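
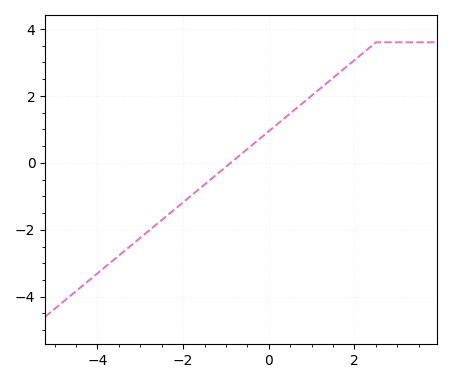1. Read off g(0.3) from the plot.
1.2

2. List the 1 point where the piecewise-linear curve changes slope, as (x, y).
(2.5, 3.6)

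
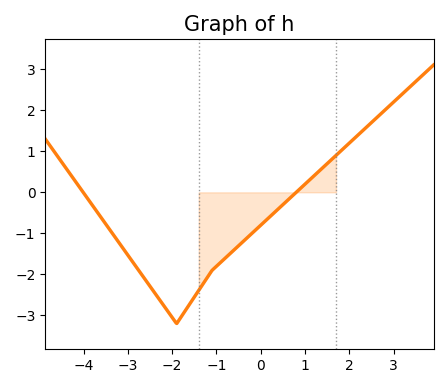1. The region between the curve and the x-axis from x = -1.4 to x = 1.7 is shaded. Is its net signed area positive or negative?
negative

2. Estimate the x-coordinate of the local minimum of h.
-1.9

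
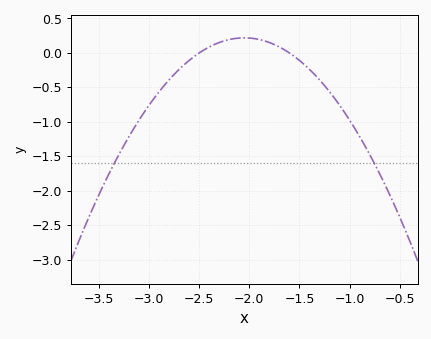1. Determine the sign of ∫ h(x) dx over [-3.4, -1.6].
negative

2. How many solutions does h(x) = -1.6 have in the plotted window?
2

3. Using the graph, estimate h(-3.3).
-1.47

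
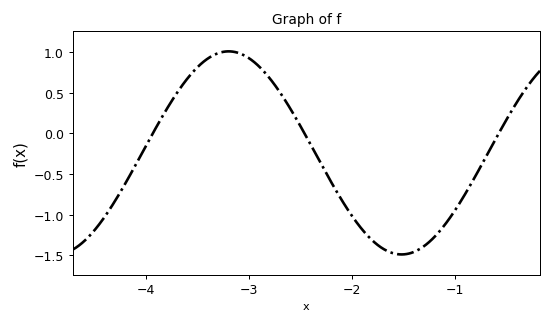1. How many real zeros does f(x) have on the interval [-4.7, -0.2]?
3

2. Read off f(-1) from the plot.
-0.95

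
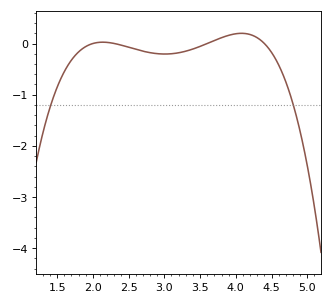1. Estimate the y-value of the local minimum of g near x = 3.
-0.2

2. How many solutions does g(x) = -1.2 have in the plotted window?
2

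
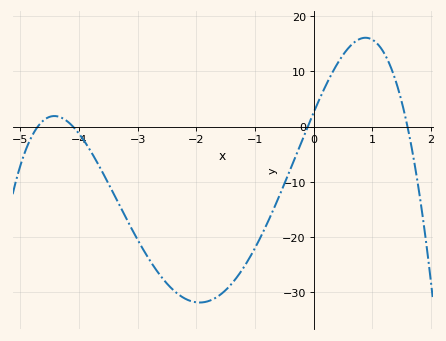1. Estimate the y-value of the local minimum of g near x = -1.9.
-32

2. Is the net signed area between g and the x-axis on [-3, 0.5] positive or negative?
negative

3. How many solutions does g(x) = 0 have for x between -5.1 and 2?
4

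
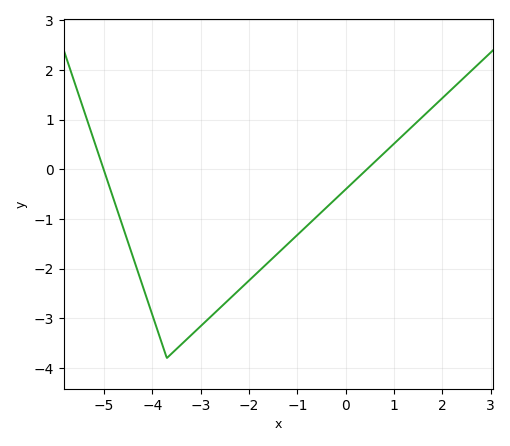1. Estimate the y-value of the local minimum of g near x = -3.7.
-3.8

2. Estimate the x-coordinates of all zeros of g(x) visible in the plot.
-5.01, 0.436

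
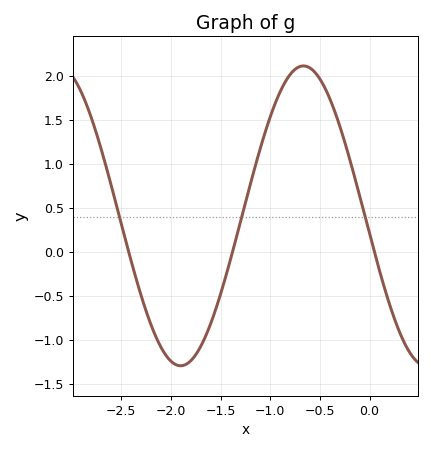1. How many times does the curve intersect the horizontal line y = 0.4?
3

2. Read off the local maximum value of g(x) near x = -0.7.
2.1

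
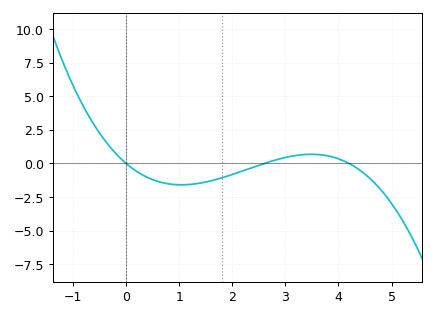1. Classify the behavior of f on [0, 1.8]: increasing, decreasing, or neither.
neither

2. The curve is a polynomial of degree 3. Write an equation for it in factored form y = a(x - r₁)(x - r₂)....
y = -0.31(x - 0)(x - 2.6)(x - 4.2)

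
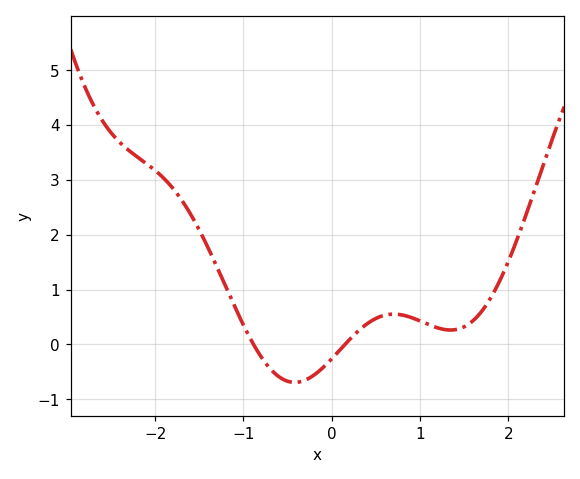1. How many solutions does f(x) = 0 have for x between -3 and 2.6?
2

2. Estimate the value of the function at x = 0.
-0.26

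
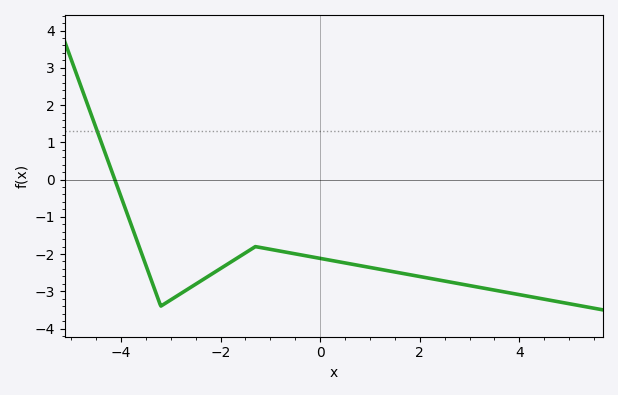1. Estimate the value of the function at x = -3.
-3.23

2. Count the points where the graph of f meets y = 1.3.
1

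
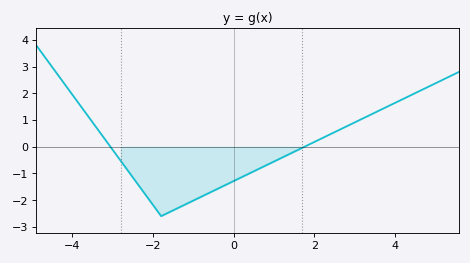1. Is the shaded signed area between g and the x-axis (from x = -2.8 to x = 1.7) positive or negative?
negative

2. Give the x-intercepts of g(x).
-3.06, 1.75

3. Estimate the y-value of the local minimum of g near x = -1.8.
-2.6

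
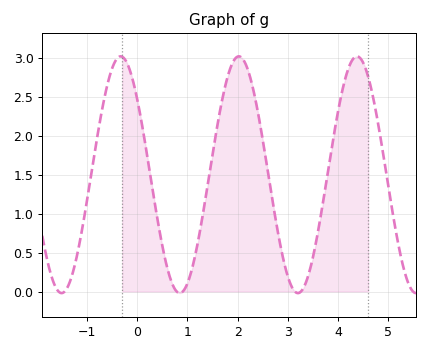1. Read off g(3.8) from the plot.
1.55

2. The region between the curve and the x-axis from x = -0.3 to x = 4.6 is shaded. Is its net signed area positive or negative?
positive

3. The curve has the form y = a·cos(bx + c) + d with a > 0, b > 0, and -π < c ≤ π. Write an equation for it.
y = 1.52cos(2.67x + 0.882) + 1.5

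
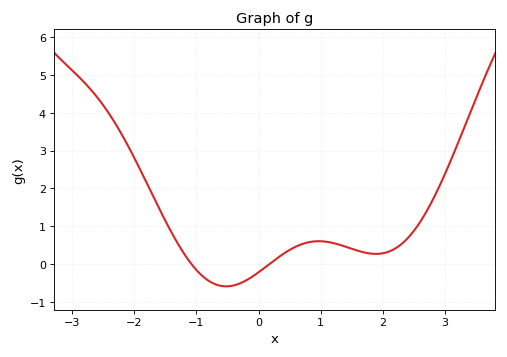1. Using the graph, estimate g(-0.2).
-0.4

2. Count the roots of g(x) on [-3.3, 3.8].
2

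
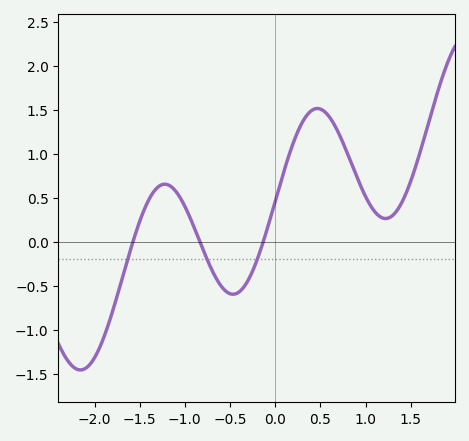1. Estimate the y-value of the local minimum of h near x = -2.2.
-1.46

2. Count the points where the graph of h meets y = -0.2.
3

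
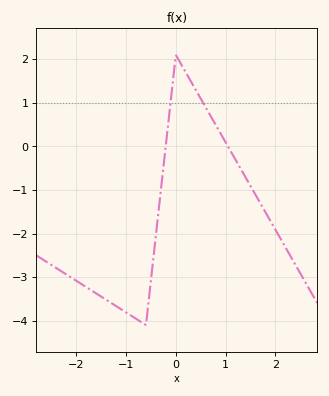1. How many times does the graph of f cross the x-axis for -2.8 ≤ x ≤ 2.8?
2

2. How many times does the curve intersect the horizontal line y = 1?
2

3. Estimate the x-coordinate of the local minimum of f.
-0.6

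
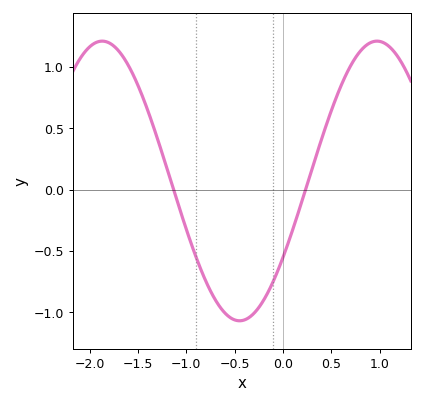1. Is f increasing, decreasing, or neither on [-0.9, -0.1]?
neither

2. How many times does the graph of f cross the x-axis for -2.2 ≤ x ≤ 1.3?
2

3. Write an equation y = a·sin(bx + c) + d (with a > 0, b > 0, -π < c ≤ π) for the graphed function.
y = 1.14sin(2.21x - 0.58) + 0.07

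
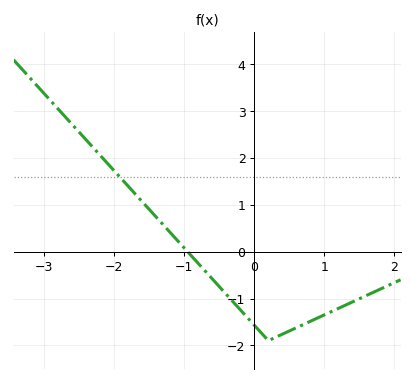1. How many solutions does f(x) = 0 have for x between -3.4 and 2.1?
1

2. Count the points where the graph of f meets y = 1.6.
1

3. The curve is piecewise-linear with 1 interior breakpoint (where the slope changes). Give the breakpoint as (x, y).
(0.2, -1.9)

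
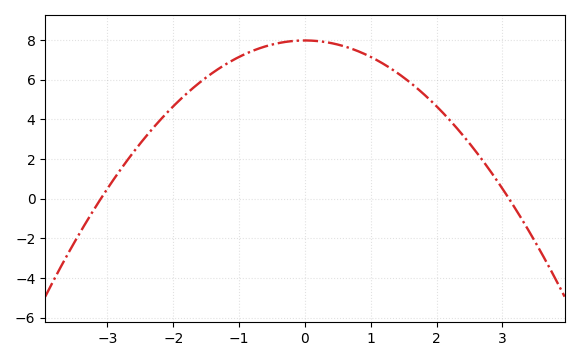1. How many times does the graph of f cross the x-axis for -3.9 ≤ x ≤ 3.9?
2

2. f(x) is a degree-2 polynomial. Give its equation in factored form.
y = -0.83(x + 3.1)(x - 3.1)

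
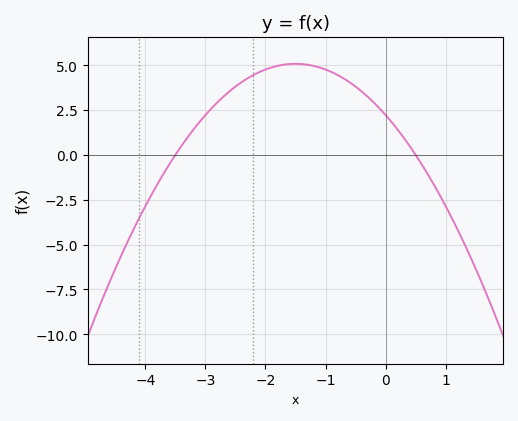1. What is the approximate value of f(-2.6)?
3.6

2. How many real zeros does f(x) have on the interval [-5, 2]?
2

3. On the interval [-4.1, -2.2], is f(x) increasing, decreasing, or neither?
increasing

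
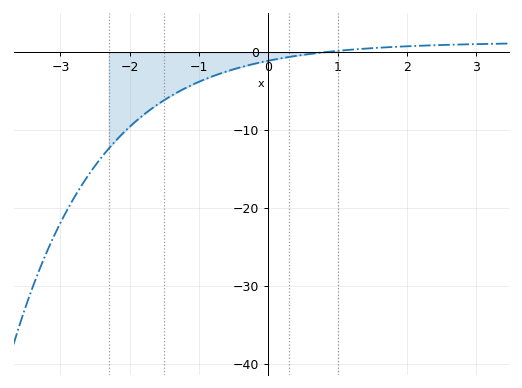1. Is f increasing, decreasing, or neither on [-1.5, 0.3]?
increasing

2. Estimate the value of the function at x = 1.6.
1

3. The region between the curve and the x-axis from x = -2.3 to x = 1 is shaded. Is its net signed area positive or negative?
negative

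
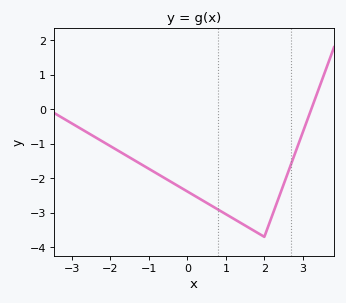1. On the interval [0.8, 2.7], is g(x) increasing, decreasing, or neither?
neither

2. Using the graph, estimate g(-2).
-1.1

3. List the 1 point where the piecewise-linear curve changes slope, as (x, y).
(2, -3.7)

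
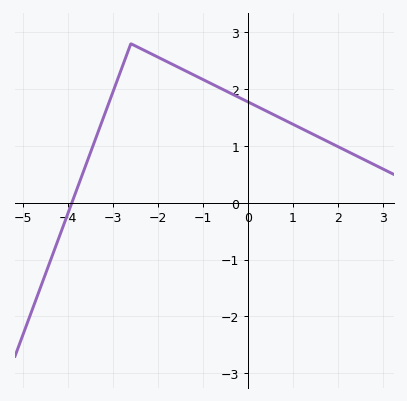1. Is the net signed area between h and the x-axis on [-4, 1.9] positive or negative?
positive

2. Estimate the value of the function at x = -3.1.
1.73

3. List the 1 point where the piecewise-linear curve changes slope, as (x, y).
(-2.6, 2.8)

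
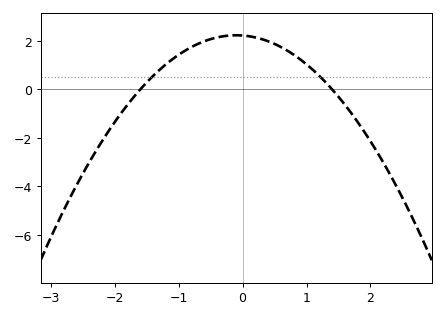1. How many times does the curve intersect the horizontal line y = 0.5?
2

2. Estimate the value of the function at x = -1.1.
1.24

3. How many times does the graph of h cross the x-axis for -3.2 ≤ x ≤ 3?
2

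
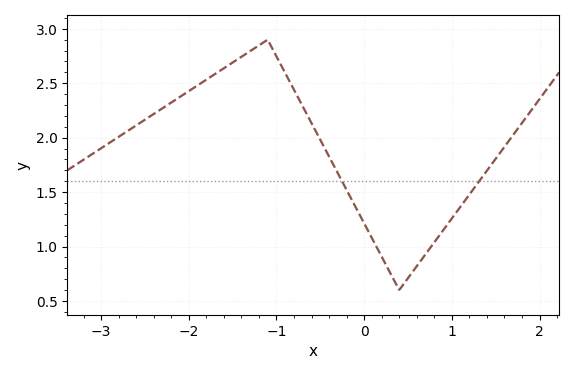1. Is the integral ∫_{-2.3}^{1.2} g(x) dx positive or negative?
positive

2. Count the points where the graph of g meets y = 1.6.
2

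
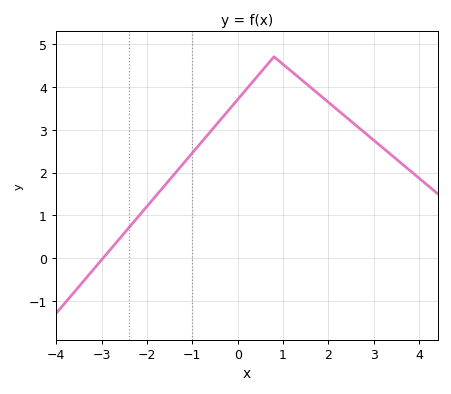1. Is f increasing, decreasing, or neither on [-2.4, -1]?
increasing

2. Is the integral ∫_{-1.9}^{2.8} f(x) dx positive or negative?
positive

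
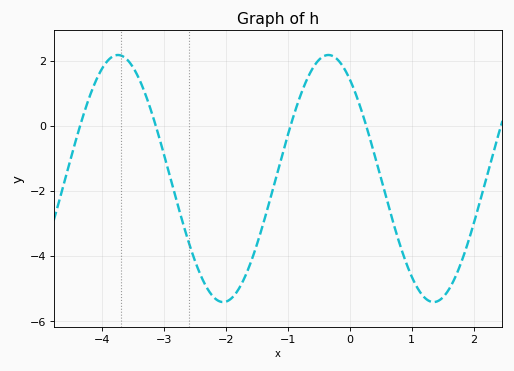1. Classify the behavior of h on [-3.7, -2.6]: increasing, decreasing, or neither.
decreasing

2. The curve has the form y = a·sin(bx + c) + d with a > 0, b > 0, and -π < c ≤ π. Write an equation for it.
y = 3.79sin(1.85x + 2.21) - 1.62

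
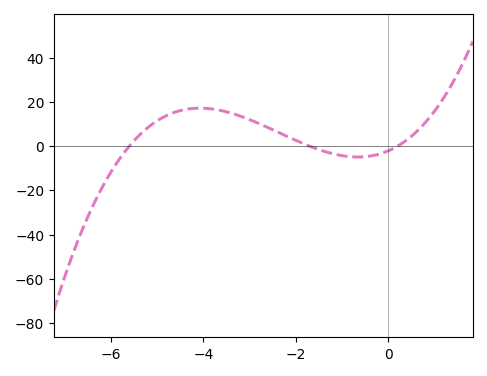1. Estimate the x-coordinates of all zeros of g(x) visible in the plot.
-5.6, -1.8, 0.2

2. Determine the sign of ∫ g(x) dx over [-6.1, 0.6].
positive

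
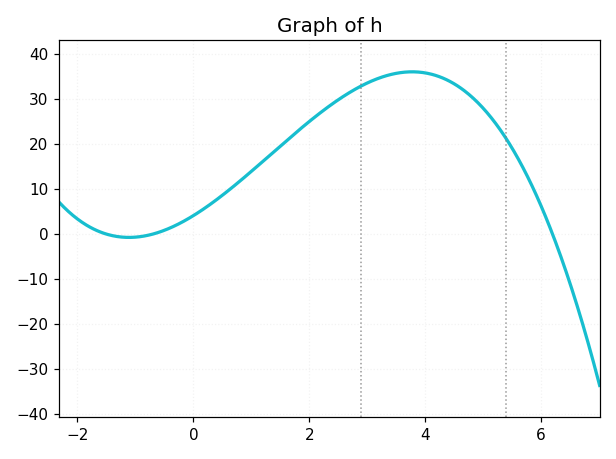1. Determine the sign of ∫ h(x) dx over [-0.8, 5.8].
positive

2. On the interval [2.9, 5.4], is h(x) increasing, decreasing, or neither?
neither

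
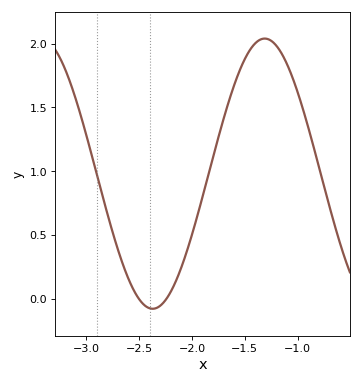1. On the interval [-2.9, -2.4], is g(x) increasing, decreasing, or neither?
decreasing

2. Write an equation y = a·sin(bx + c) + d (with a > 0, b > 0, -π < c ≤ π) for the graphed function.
y = 1.06sin(3x - 0.83) + 0.98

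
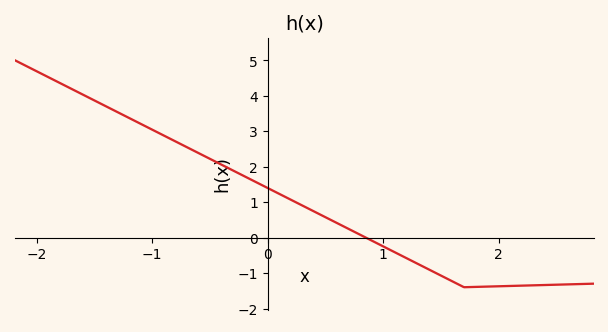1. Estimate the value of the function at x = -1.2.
3.37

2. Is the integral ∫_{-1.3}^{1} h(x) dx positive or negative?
positive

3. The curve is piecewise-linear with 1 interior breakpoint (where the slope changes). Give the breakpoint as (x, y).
(1.7, -1.4)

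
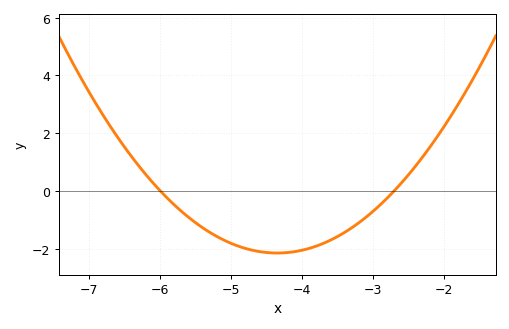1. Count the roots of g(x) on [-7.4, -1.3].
2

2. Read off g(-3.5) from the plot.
-1.58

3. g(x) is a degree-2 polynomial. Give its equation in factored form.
y = 0.79(x + 6)(x + 2.7)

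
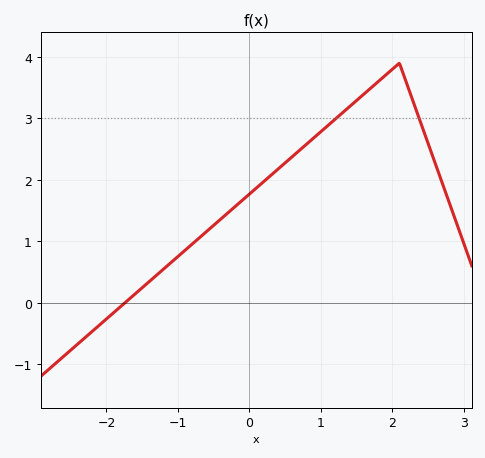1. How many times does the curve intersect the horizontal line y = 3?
2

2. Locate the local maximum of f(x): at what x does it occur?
2.1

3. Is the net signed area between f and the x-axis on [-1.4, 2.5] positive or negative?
positive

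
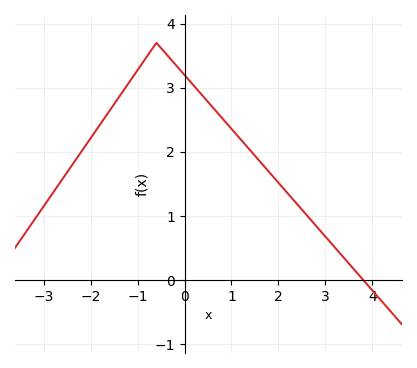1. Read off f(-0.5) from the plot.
3.62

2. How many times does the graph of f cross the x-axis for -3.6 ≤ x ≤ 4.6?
1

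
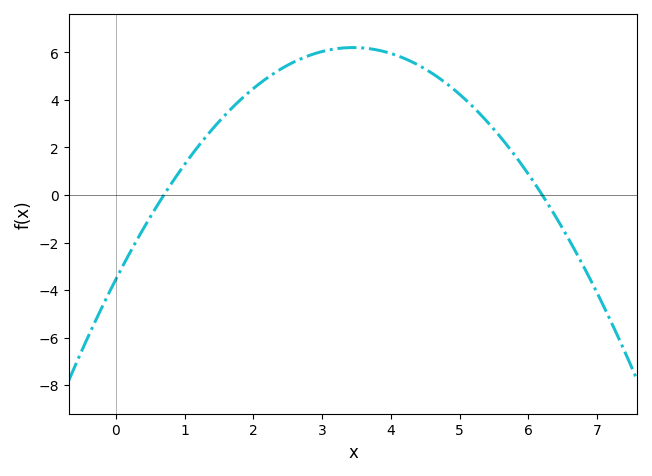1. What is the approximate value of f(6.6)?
-1.94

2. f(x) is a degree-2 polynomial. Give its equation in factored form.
y = -0.82(x - 0.7)(x - 6.2)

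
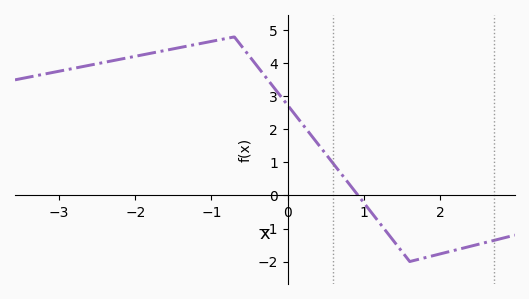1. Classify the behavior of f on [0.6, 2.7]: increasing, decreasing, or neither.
neither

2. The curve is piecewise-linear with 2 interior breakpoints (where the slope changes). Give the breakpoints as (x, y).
(-0.7, 4.8); (1.6, -2)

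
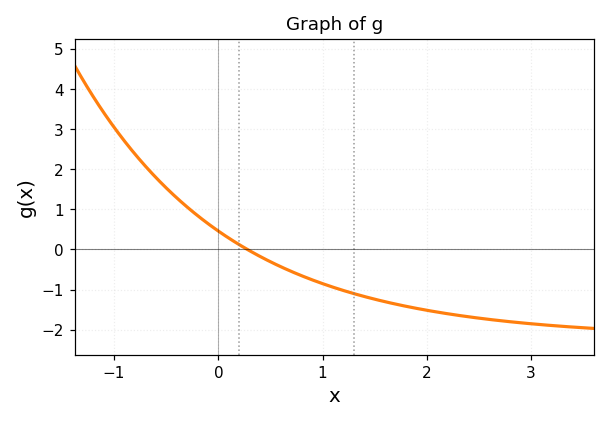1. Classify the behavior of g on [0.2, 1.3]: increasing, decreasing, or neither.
decreasing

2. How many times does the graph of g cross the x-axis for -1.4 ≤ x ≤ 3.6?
1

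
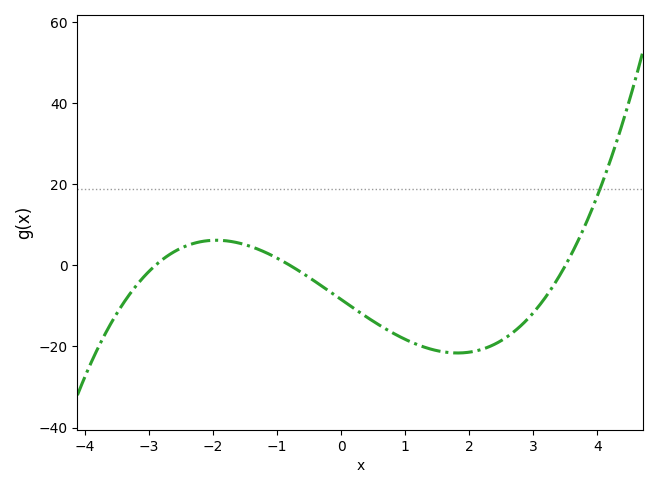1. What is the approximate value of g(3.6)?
2.97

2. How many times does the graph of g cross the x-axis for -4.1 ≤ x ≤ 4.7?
3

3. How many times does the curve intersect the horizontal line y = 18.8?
1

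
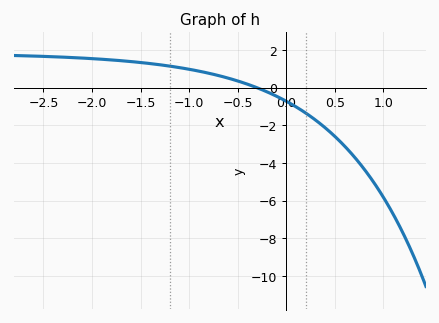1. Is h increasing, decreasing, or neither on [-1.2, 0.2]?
decreasing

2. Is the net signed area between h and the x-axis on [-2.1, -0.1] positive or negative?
positive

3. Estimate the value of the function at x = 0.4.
-2.2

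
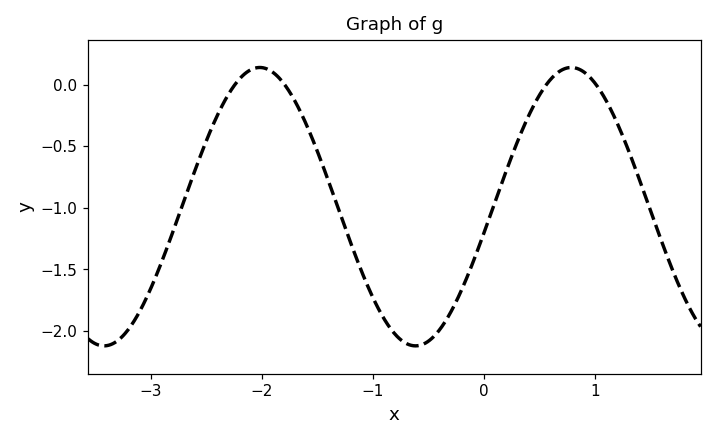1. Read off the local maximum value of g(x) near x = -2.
0.14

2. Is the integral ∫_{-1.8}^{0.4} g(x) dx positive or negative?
negative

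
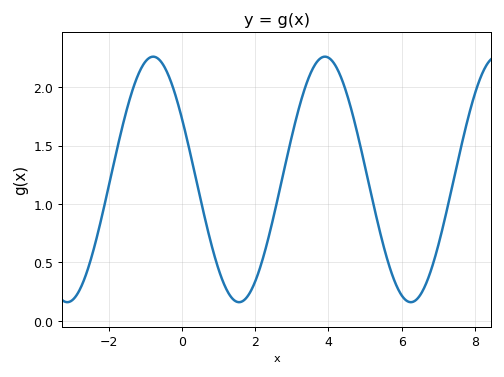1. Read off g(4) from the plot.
2.25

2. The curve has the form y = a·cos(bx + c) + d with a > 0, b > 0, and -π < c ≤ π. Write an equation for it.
y = 1.05cos(1.3x + 1) + 1.21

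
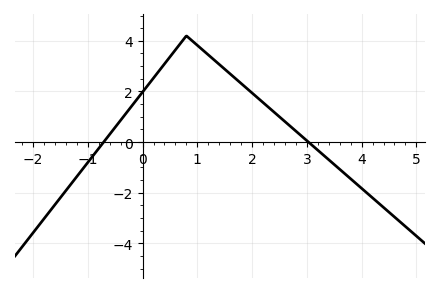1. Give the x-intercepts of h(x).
-0.7, 3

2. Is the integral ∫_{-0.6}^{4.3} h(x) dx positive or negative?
positive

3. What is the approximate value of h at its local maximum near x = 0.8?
4.2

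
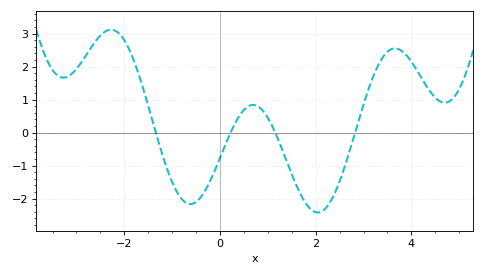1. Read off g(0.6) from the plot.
0.806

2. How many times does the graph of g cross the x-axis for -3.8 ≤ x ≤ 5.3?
4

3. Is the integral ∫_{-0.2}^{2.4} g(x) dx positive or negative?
negative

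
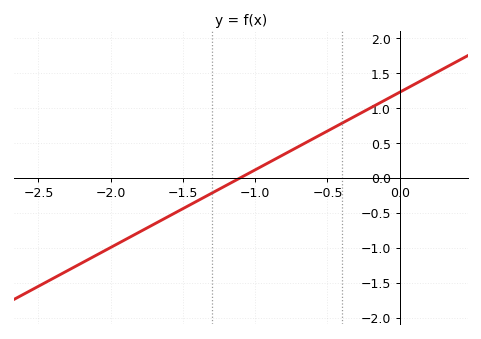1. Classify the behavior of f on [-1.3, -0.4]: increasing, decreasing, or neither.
increasing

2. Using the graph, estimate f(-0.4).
0.777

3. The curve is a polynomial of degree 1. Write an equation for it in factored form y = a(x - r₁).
y = 1.11(x + 1.1)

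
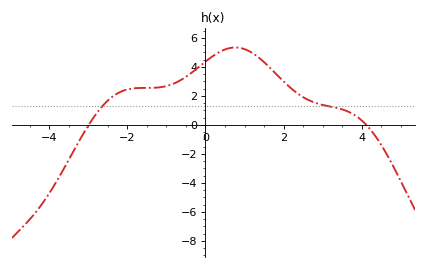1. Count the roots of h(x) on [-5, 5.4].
2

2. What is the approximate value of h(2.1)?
2.8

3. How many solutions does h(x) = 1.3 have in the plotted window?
2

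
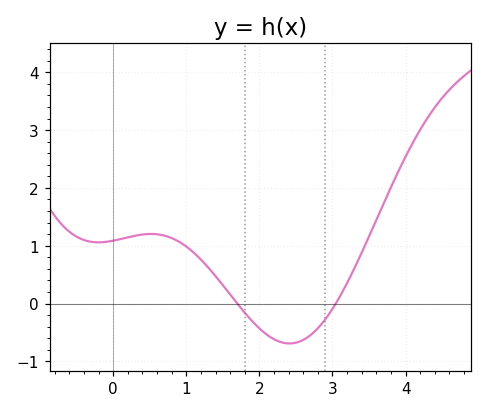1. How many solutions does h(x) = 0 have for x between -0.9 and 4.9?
2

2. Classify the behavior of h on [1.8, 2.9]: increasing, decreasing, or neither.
neither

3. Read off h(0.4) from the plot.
1.19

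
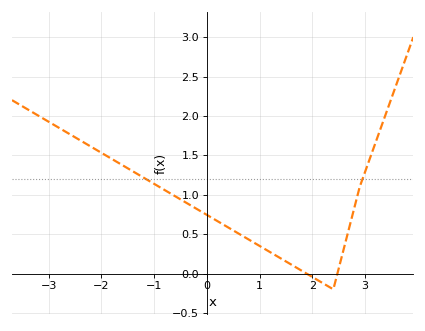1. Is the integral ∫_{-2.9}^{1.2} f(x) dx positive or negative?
positive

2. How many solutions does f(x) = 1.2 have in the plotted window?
2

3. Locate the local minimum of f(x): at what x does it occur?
2.4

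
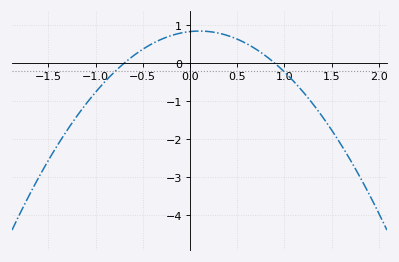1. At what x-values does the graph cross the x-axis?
-0.7, 0.9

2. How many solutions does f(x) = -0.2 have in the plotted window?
2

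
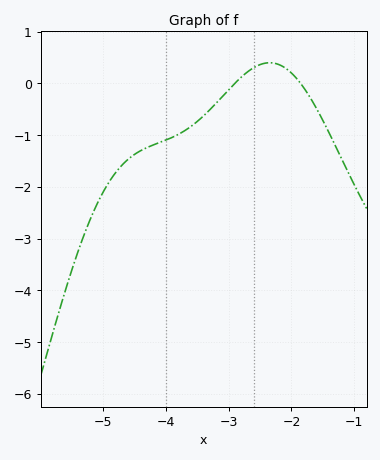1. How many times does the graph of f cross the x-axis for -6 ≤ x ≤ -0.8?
2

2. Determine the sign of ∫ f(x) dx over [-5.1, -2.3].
negative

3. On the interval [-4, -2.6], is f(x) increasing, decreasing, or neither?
increasing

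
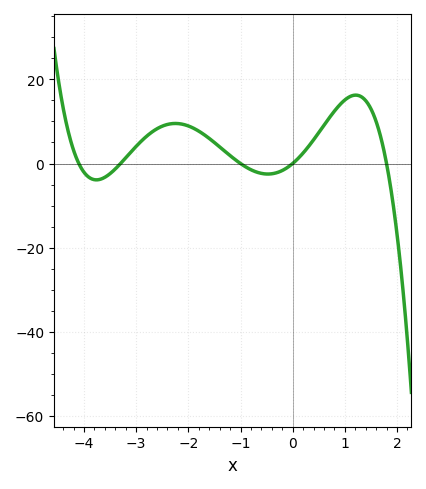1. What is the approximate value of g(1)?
15.1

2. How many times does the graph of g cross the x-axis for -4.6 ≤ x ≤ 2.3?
5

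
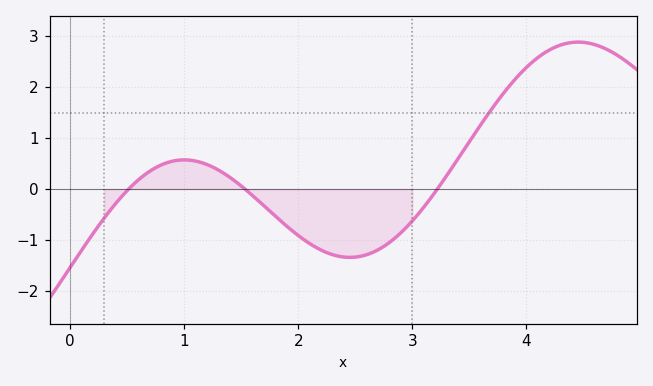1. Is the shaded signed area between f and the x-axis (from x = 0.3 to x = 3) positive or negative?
negative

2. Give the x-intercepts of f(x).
0.513, 1.53, 3.22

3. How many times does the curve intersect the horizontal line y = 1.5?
1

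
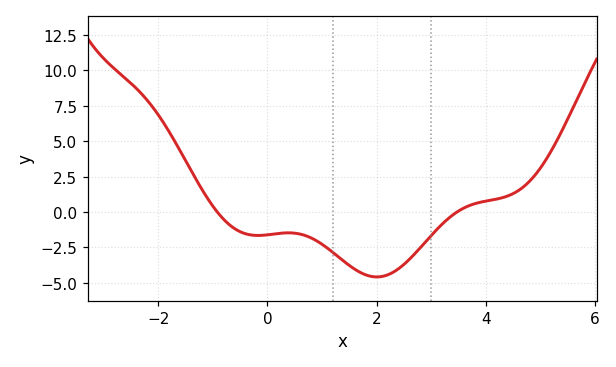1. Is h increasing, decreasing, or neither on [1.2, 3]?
neither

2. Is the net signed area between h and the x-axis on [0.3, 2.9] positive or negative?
negative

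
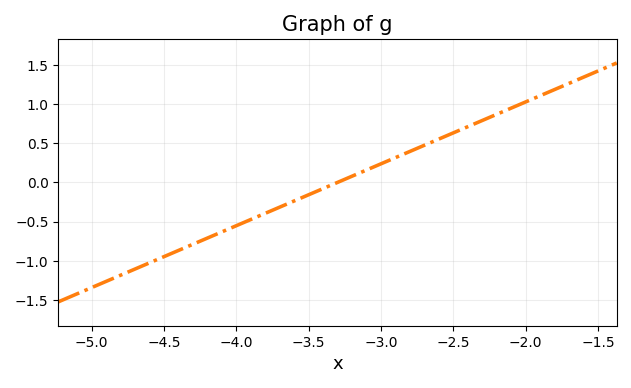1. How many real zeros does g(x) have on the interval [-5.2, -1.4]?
1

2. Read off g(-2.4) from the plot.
0.7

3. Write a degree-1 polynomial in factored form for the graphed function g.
y = 0.79(x + 3.3)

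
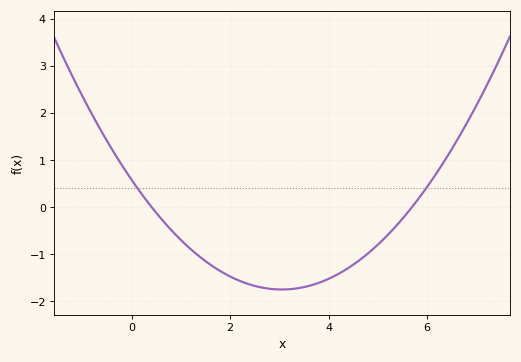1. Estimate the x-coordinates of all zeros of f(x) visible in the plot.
0.4, 5.8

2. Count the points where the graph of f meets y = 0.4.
2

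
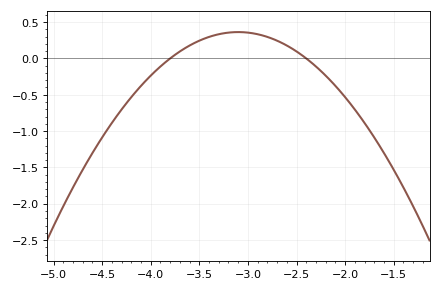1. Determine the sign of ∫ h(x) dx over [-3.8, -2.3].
positive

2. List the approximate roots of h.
-3.8, -2.4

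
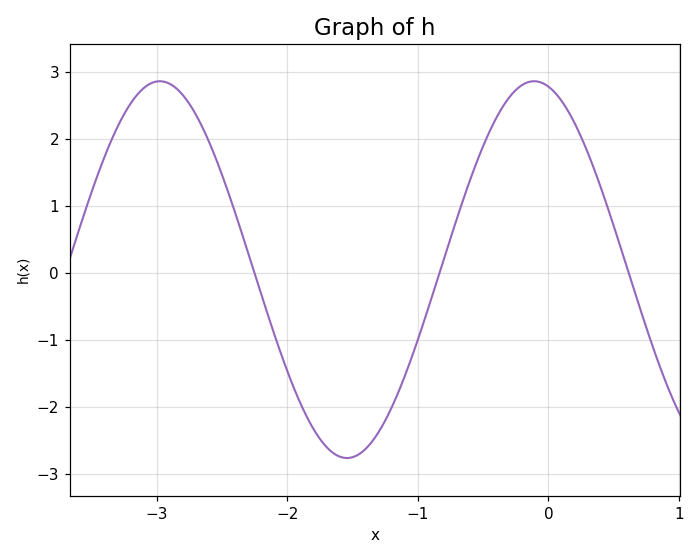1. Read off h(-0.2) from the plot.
2.8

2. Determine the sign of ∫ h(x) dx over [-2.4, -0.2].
negative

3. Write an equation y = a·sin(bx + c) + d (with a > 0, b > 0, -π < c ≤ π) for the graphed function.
y = 2.81sin(2.2x + 1.8) + 0.05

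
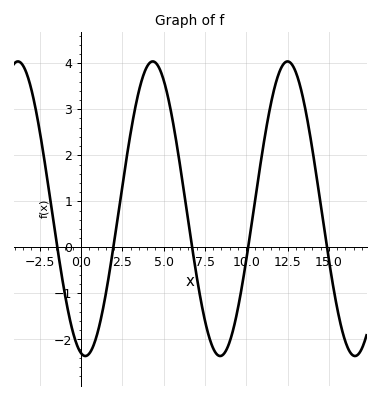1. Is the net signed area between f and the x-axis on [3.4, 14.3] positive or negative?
positive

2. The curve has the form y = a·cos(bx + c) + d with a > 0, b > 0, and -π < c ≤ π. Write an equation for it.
y = 3.2cos(0.77x + 2.94) + 0.84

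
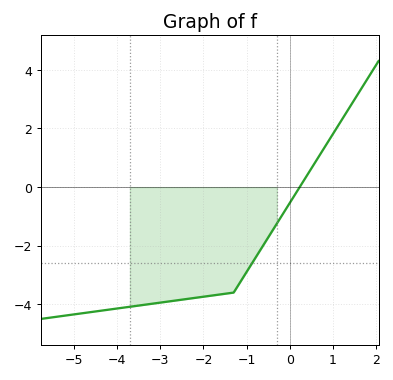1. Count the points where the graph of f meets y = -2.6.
1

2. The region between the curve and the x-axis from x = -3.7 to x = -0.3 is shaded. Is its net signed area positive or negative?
negative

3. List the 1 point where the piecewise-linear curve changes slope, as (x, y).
(-1.3, -3.6)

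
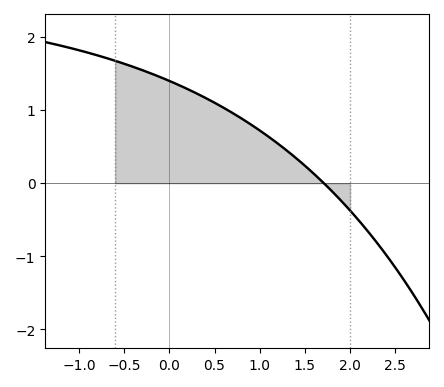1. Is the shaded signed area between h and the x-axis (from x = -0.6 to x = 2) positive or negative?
positive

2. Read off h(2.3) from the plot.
-0.818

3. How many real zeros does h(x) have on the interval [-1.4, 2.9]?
1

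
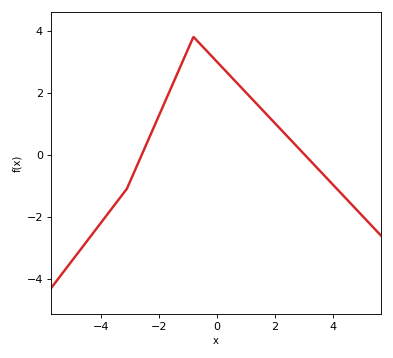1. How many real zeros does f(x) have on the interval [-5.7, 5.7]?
2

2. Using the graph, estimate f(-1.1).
3.2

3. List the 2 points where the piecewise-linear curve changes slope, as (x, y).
(-3.1, -1.1); (-0.8, 3.8)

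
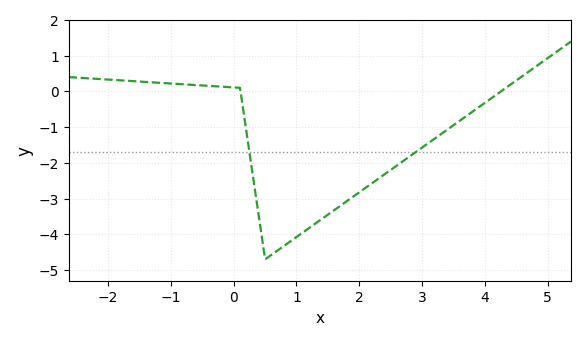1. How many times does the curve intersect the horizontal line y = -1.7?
2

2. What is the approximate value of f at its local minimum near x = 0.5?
-4.7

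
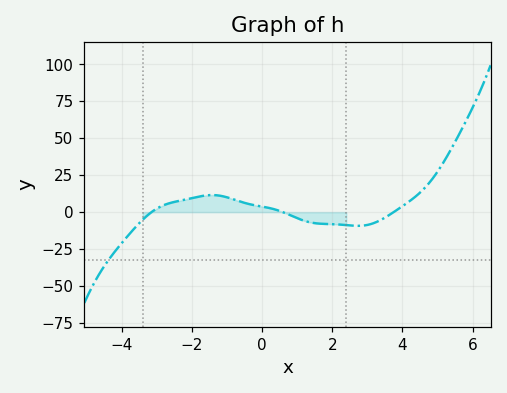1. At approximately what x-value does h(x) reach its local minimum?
2.73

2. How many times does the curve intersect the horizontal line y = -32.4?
1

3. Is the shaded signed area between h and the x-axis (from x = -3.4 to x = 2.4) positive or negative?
positive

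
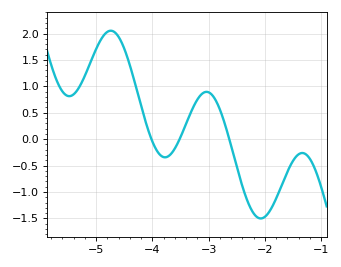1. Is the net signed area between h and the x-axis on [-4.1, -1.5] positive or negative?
negative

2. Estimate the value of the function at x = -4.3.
1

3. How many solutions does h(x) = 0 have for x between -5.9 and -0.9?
3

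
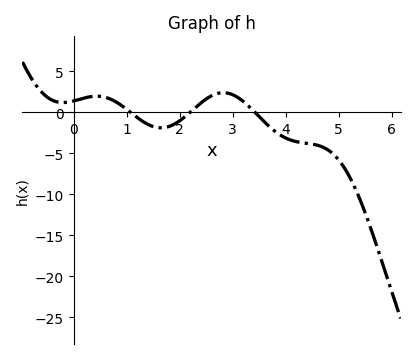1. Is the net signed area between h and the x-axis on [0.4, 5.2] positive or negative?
negative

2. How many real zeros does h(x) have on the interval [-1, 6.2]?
3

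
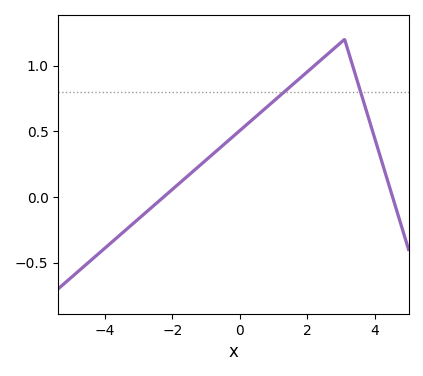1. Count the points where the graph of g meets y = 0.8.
2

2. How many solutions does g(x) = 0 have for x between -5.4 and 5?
2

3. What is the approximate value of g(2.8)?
1.13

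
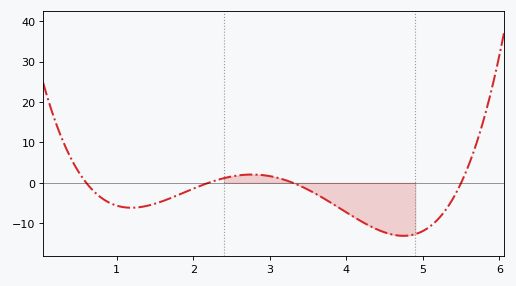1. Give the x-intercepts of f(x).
0.6, 2.2, 3.3, 5.5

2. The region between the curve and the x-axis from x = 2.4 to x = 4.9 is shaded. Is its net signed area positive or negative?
negative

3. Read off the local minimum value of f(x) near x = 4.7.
-13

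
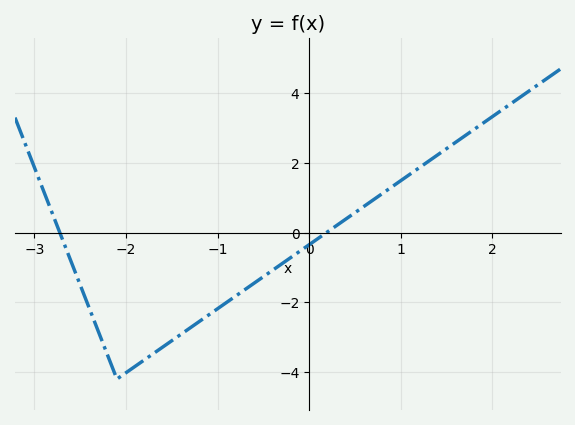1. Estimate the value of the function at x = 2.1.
3.51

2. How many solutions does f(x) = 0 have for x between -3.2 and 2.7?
2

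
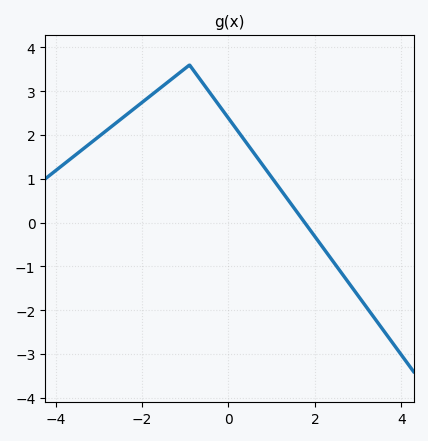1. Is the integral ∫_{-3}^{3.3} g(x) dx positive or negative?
positive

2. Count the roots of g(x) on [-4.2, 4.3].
1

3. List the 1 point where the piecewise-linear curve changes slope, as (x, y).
(-0.9, 3.6)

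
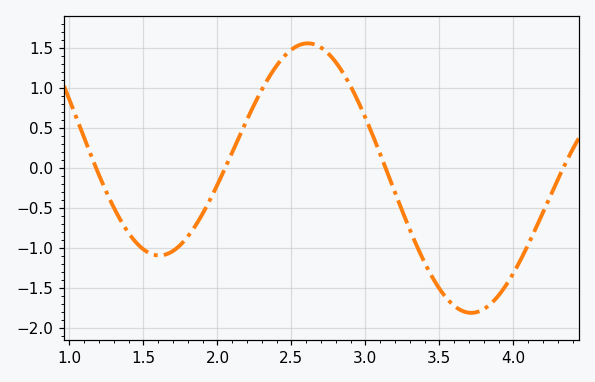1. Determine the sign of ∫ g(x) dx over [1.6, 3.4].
positive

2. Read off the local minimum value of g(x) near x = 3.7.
-1.8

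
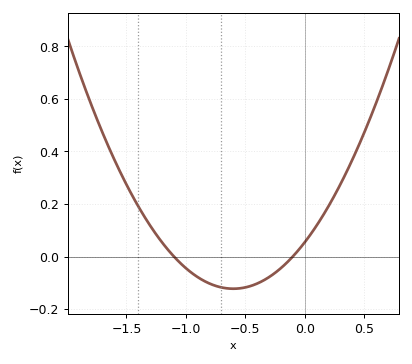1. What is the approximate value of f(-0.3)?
-0.078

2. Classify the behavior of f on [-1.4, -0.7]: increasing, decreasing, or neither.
decreasing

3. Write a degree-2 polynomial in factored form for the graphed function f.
y = 0.49(x + 1.1)(x + 0.1)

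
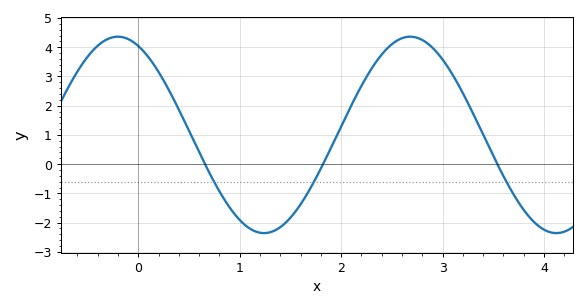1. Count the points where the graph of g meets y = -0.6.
3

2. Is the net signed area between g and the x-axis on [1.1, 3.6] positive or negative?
positive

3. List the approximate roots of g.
0.658, 1.82, 3.54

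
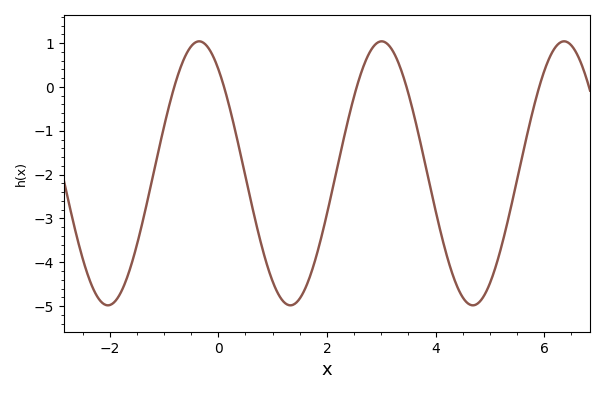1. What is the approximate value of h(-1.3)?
-2.6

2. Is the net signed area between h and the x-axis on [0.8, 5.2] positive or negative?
negative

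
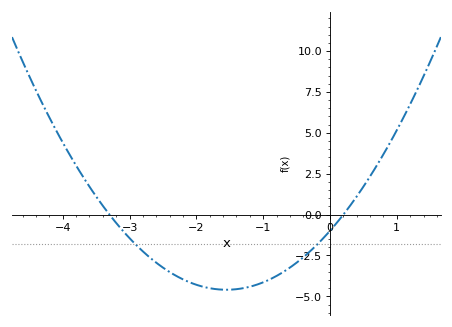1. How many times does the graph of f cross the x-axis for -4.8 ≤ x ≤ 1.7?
2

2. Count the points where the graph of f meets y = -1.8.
2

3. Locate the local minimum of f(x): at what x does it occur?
-1.55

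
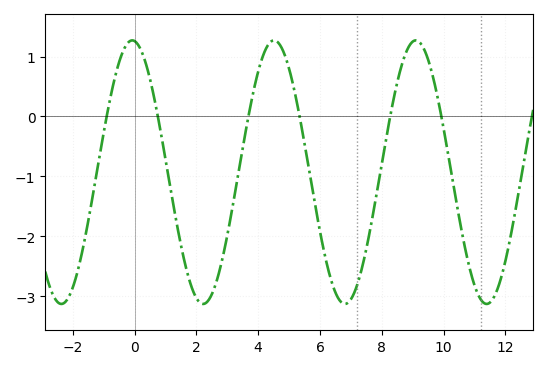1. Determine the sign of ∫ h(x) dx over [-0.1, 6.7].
negative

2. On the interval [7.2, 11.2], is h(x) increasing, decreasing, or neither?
neither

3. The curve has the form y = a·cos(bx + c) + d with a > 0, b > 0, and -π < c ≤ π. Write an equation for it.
y = 2.2cos(1.37x + 0.1) - 0.93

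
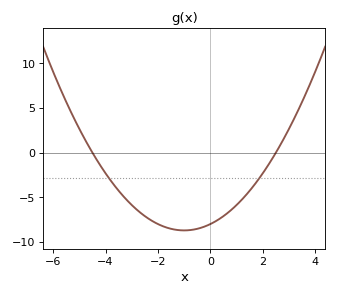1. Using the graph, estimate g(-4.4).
-0.49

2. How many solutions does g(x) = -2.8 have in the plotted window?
2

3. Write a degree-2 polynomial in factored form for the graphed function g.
y = 0.71(x + 4.5)(x - 2.5)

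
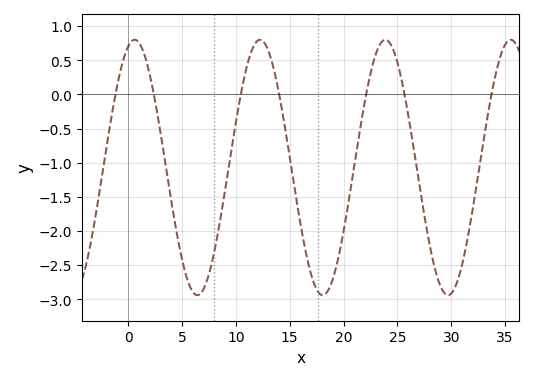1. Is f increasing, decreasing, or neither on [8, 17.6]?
neither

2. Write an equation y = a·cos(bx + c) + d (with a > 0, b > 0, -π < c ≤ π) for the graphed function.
y = 1.87cos(0.54x - 0.33) - 1.07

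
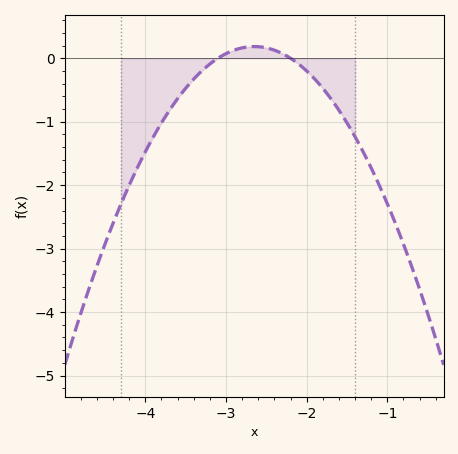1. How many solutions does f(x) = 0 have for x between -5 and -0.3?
2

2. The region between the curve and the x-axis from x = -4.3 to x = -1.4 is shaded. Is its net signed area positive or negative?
negative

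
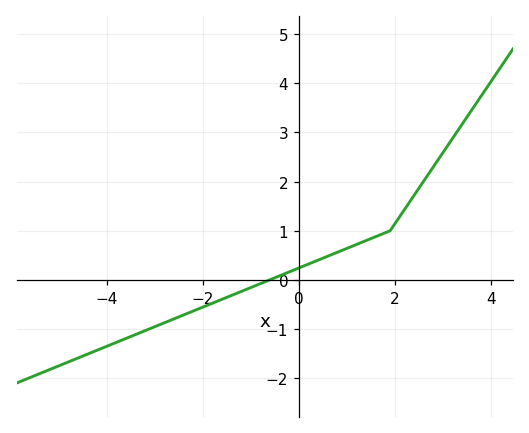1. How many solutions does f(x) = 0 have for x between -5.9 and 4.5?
1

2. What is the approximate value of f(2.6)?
2.01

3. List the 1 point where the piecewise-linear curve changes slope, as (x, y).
(1.9, 1)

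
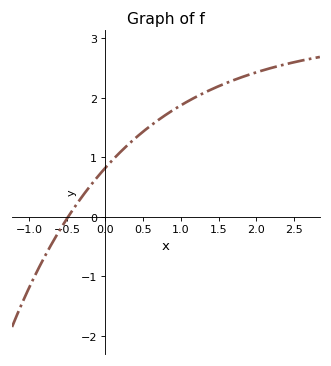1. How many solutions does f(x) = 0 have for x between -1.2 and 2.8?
1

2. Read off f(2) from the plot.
2.4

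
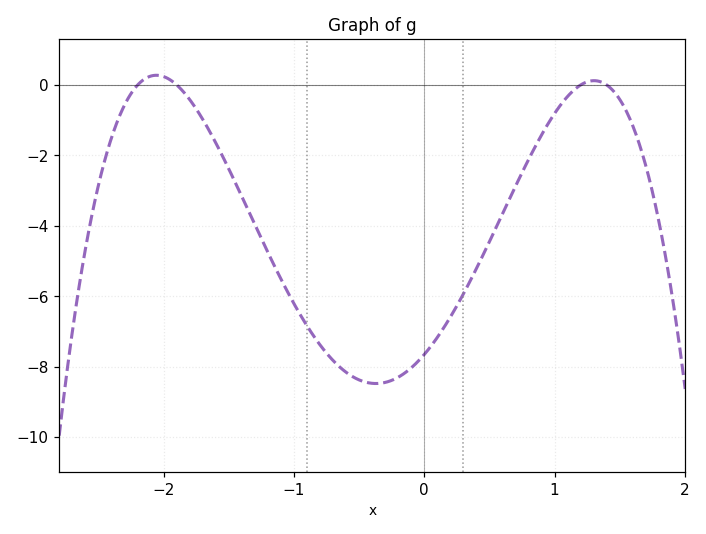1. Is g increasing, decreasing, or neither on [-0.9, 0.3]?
neither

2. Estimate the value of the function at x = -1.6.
-1.6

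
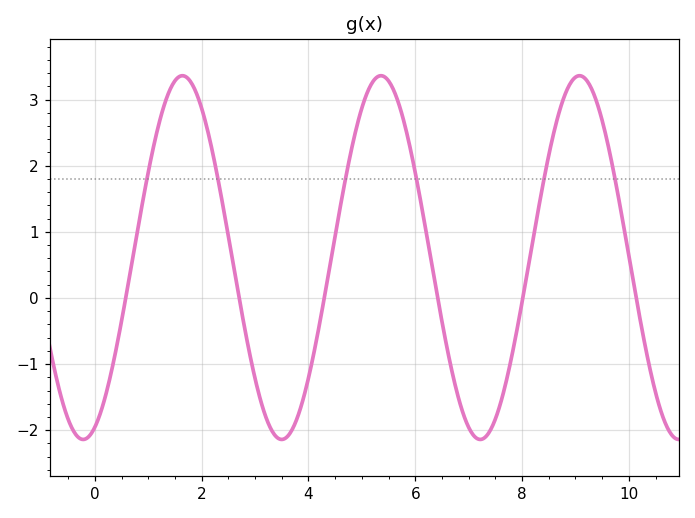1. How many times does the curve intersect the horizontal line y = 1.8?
6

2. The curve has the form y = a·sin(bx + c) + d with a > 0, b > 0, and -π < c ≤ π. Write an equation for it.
y = 2.75sin(1.69x - 1.2) + 0.61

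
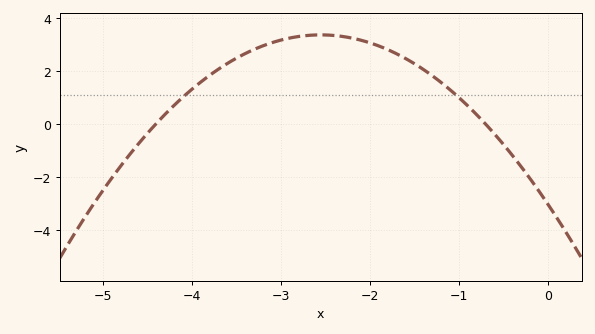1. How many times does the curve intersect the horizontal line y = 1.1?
2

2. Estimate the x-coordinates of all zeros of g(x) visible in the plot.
-4.4, -0.7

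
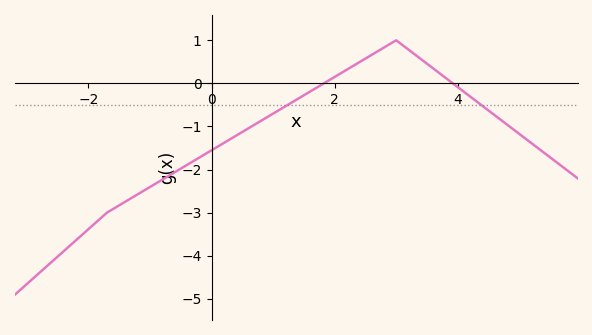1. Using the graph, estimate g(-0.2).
-1.72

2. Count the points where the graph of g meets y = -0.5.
2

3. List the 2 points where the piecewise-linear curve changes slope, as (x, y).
(-1.7, -3); (3, 1)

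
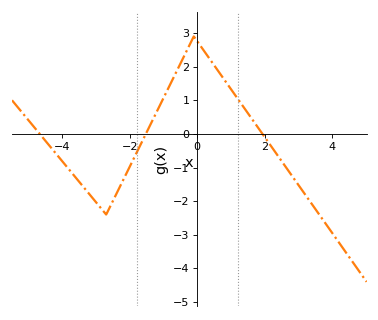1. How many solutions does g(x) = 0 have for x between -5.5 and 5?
3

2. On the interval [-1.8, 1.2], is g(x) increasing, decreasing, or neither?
neither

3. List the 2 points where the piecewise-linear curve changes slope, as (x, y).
(-2.7, -2.4); (-0.1, 2.9)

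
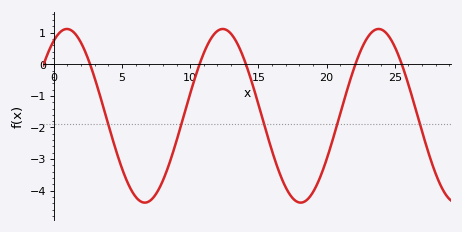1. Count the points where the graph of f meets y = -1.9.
5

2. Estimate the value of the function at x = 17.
-3.9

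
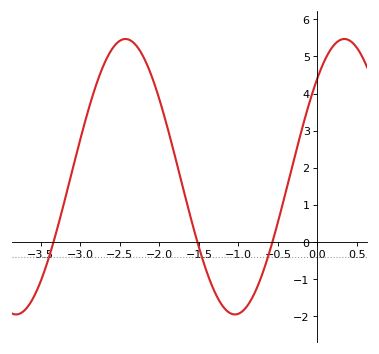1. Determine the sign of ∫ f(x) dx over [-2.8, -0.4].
positive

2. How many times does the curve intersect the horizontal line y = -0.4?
3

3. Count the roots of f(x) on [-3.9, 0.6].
3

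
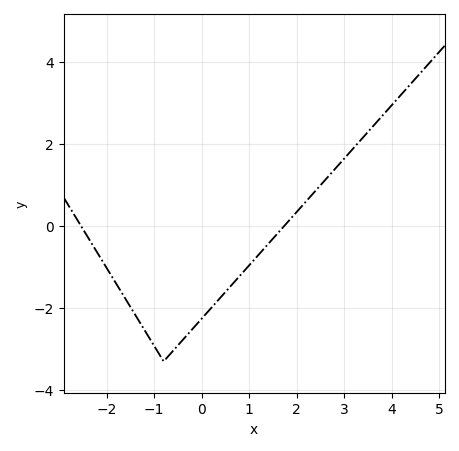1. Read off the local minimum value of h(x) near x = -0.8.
-3.3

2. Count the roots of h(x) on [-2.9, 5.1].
2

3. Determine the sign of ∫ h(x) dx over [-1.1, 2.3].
negative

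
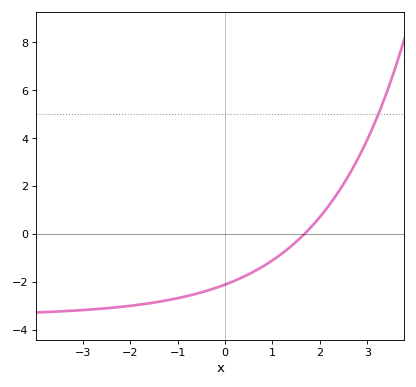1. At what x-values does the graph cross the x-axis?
1.6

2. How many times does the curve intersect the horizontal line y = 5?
1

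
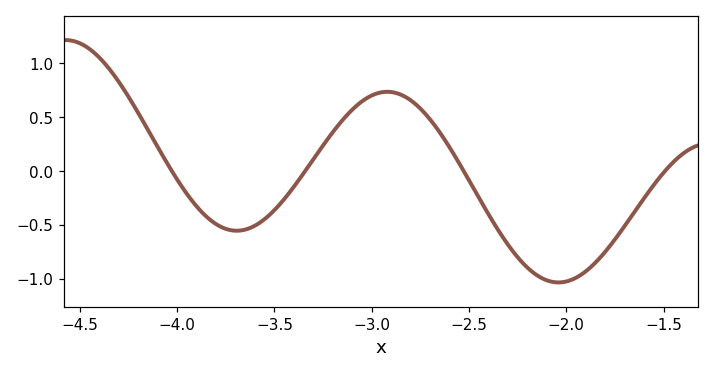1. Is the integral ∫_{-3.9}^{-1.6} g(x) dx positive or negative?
negative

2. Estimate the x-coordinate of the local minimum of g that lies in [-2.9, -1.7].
-2.04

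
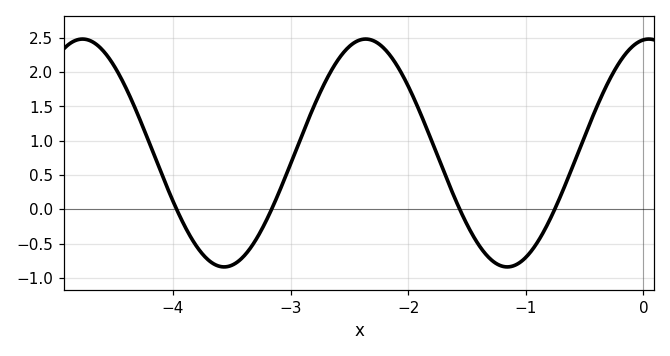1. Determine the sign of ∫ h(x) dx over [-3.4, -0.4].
positive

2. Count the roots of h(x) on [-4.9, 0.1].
4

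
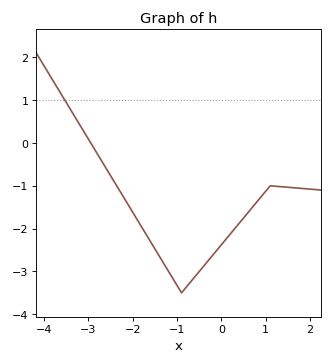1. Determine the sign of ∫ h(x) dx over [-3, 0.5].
negative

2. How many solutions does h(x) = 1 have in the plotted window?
1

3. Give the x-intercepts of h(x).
-2.9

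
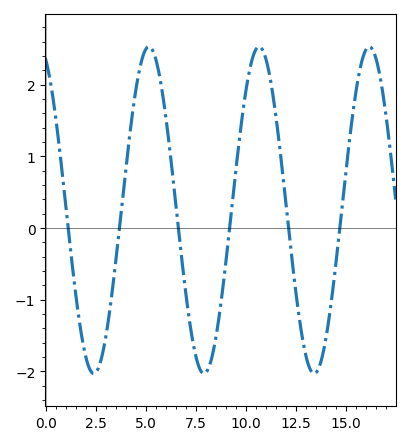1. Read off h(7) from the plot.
-0.953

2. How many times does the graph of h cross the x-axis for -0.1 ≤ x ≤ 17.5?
6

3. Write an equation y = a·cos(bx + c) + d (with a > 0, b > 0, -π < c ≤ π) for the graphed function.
y = 2.28cos(1.14x + 0.43) + 0.25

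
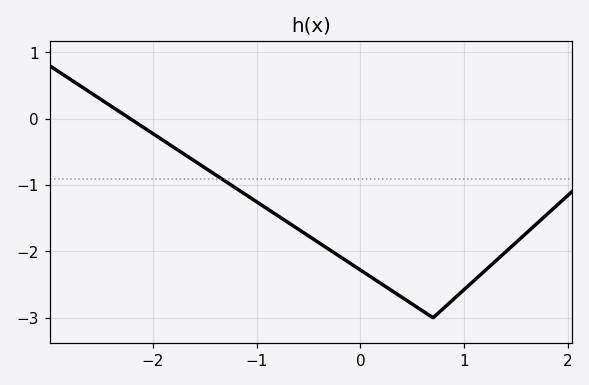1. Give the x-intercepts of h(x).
-2.22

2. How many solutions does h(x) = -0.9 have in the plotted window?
1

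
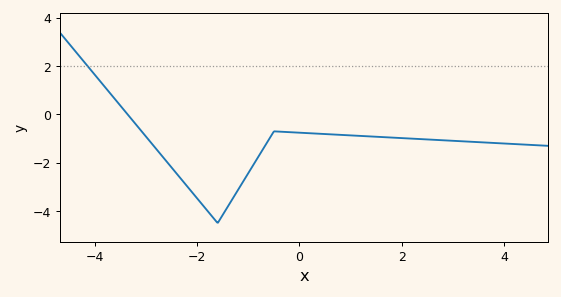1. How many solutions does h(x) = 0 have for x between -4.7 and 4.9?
1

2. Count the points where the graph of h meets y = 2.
1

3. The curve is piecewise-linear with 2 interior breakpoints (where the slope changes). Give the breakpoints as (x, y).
(-1.6, -4.5); (-0.5, -0.7)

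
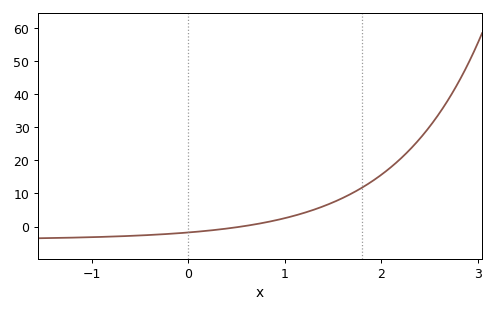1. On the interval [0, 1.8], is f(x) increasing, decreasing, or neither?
increasing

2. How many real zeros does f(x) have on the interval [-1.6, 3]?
1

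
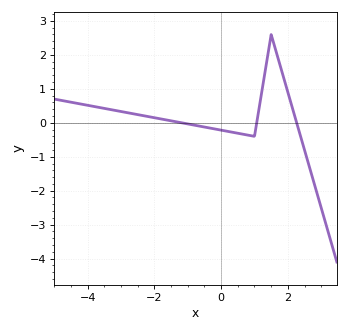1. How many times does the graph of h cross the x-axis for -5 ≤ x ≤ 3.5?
3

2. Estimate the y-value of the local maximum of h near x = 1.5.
2.6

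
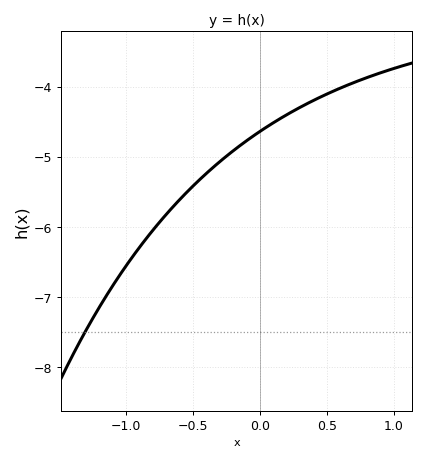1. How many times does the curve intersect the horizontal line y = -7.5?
1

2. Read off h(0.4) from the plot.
-4.2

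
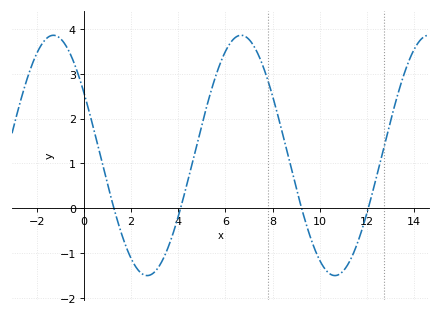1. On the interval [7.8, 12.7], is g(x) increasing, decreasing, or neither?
neither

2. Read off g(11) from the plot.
-1.39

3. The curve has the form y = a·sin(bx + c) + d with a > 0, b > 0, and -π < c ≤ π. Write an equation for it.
y = 2.68sin(0.79x + 2.59) + 1.18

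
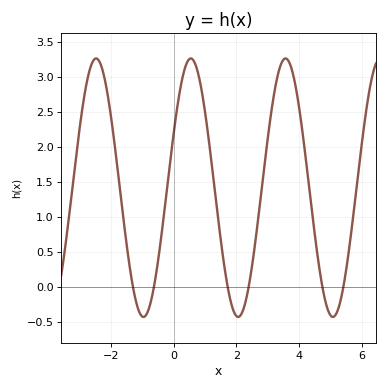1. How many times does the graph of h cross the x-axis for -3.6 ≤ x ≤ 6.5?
6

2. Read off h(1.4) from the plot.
1.05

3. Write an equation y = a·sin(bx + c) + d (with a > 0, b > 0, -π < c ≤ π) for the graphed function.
y = 1.85sin(2.08x + 0.43) + 1.42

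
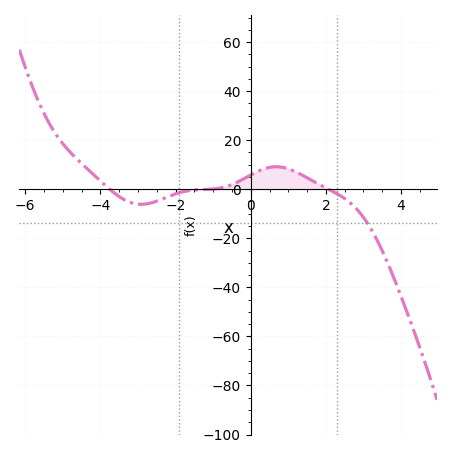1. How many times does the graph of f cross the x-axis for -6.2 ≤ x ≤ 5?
3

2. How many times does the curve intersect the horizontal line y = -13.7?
1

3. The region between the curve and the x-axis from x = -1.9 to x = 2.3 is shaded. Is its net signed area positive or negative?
positive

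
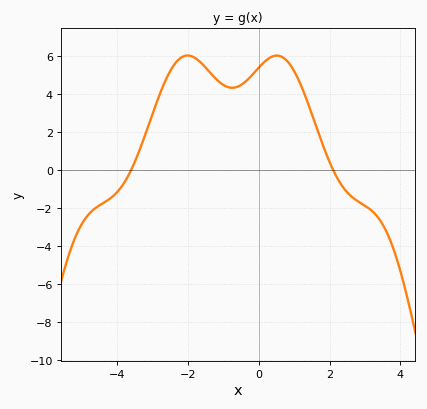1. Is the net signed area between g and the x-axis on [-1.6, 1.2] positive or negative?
positive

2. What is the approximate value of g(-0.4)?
4.62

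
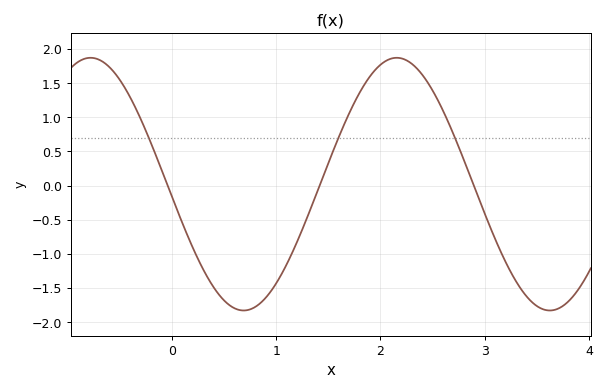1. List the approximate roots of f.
0, 1.4, 2.9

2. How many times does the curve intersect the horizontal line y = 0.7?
3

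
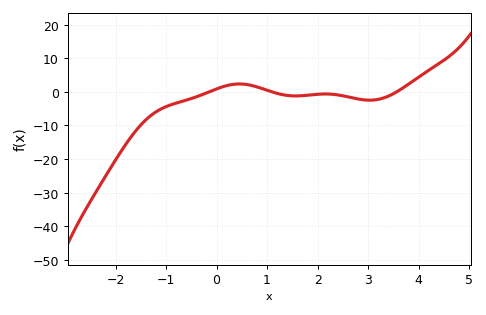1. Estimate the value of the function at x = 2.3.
-0.703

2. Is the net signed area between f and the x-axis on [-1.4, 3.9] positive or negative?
negative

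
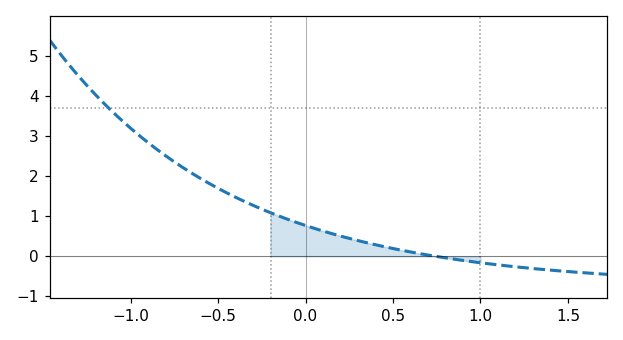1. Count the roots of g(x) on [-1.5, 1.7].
1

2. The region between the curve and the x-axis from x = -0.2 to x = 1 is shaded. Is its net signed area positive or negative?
positive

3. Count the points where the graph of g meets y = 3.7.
1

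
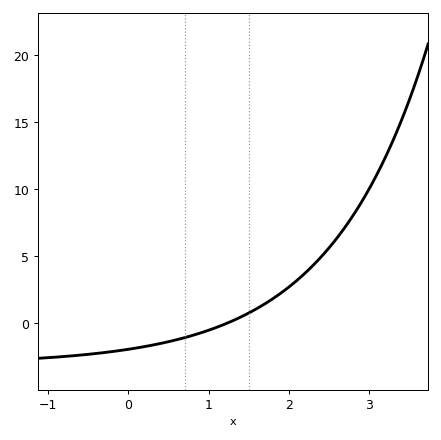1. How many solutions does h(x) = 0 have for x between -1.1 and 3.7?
1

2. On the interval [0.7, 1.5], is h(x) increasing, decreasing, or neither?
increasing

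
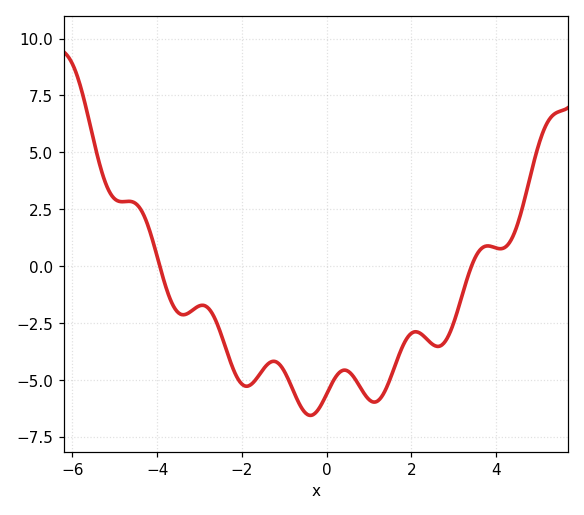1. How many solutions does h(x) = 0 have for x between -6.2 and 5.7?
2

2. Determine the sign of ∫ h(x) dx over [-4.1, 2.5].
negative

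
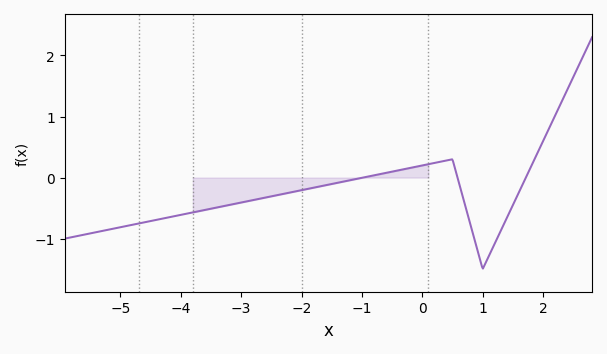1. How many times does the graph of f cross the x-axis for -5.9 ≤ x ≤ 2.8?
3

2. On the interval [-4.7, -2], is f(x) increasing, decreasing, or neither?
increasing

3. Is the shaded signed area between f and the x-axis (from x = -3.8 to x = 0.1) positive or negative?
negative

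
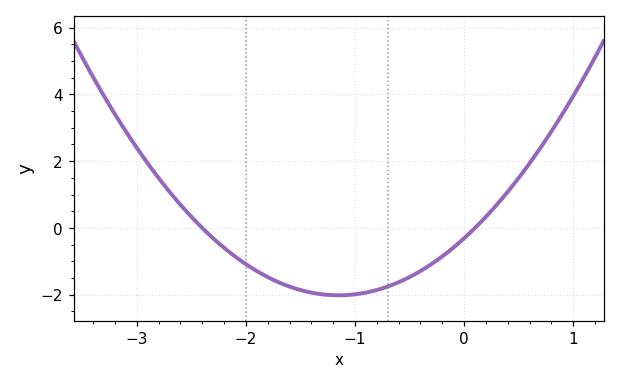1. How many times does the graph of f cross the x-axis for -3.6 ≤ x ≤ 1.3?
2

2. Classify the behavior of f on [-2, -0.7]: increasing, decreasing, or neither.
neither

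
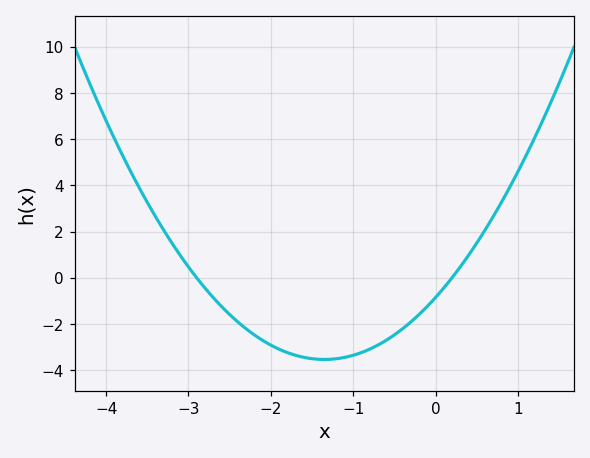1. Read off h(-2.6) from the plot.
-1.23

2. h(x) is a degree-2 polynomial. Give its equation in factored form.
y = 1.47(x + 2.9)(x - 0.2)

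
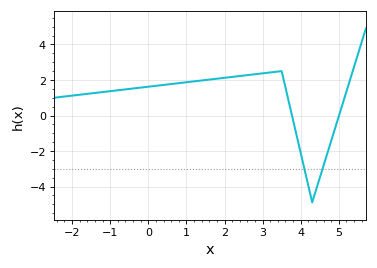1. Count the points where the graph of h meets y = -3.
2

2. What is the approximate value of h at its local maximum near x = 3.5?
2.5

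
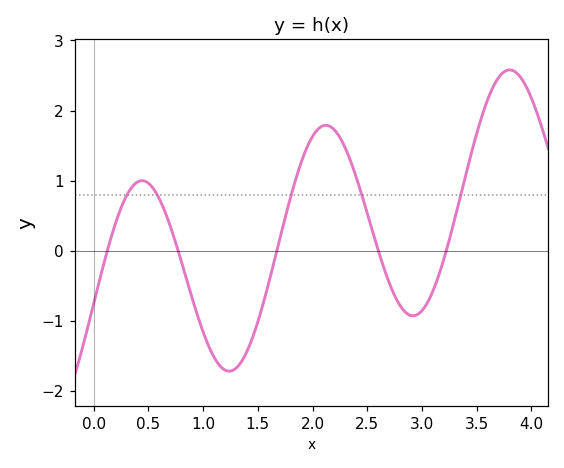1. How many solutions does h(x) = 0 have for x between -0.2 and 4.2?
5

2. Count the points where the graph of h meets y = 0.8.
5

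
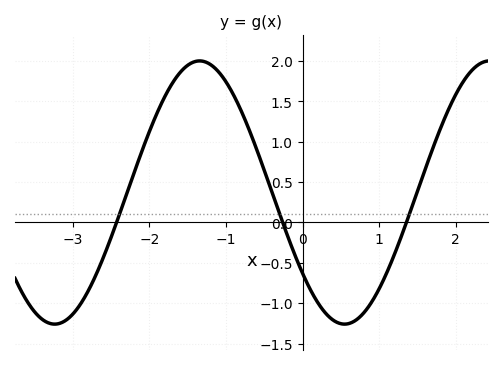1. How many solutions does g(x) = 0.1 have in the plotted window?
3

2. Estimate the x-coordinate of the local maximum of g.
-1.35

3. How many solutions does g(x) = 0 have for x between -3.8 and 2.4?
3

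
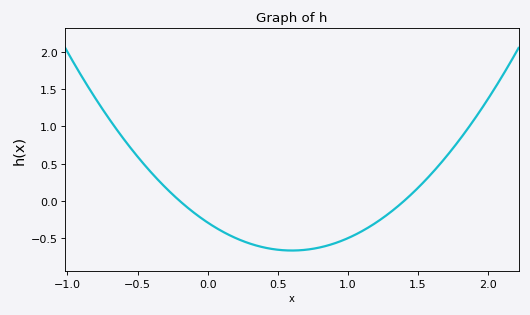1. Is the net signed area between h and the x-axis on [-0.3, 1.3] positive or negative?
negative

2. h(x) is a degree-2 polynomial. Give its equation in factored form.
y = 1.04(x + 0.2)(x - 1.4)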